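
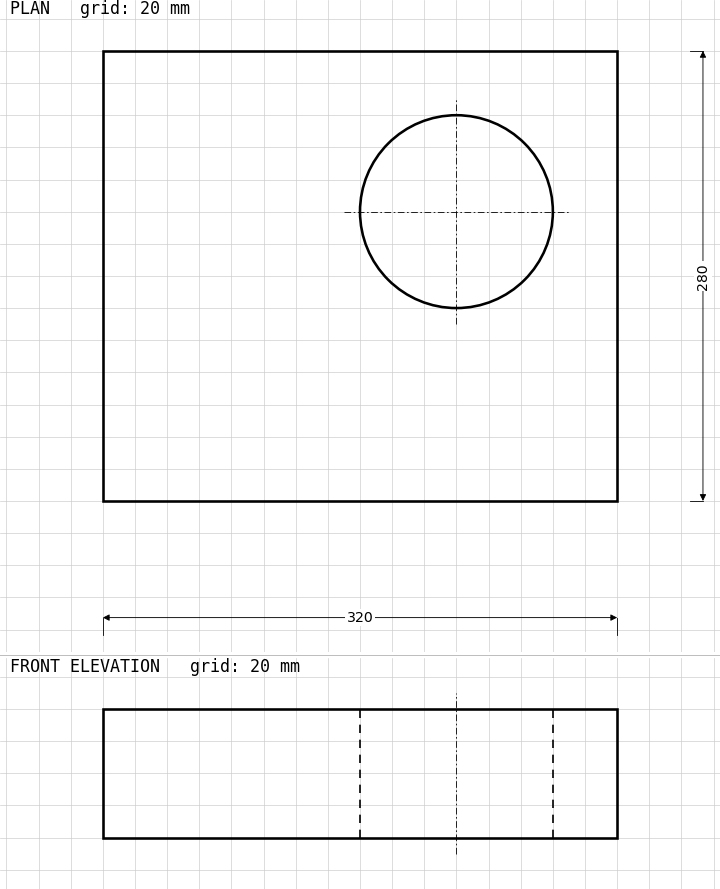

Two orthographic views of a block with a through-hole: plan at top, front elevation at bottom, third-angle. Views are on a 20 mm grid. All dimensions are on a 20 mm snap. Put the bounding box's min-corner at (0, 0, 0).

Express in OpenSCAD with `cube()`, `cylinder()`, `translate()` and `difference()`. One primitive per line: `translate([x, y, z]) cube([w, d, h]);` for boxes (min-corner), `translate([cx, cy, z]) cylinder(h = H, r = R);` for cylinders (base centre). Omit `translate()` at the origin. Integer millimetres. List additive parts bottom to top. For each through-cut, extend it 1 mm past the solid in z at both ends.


difference() {
  cube([320, 280, 80]);
  translate([220, 180, -1]) cylinder(h = 82, r = 60);
}


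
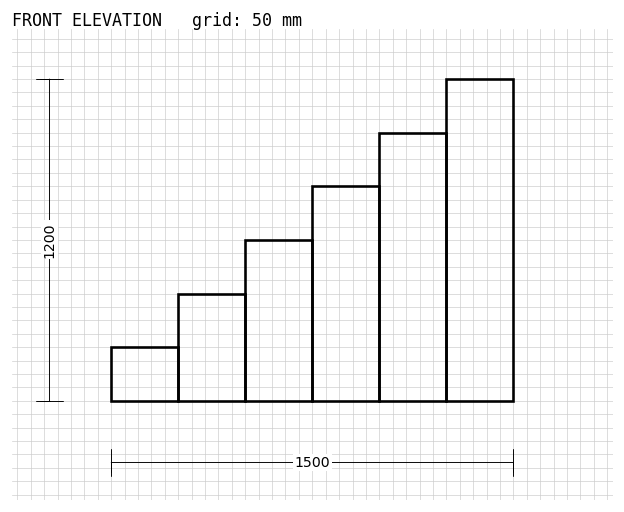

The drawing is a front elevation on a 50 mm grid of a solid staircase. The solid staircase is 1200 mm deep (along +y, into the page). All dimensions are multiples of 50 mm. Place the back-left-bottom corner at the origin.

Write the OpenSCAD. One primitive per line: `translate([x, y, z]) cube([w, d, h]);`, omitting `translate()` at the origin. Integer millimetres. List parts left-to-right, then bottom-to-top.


cube([250, 1200, 200]);
translate([250, 0, 0]) cube([250, 1200, 400]);
translate([500, 0, 0]) cube([250, 1200, 600]);
translate([750, 0, 0]) cube([250, 1200, 800]);
translate([1000, 0, 0]) cube([250, 1200, 1000]);
translate([1250, 0, 0]) cube([250, 1200, 1200]);


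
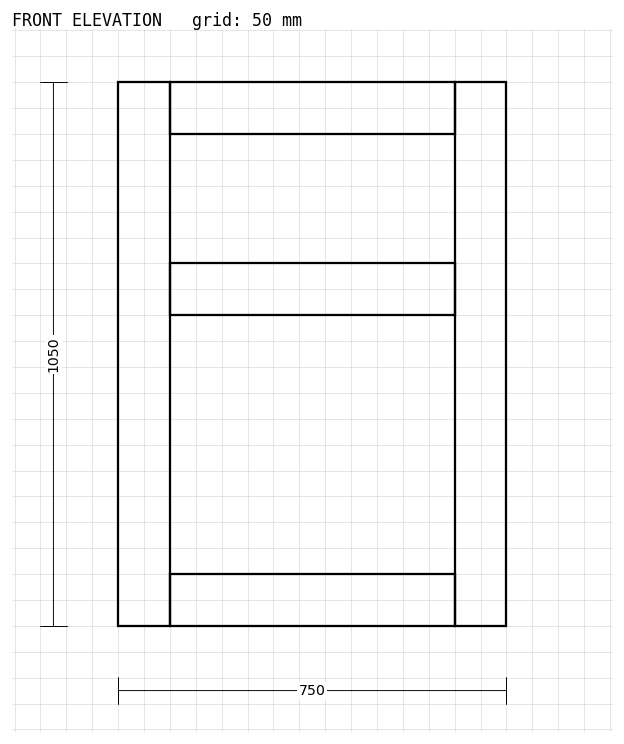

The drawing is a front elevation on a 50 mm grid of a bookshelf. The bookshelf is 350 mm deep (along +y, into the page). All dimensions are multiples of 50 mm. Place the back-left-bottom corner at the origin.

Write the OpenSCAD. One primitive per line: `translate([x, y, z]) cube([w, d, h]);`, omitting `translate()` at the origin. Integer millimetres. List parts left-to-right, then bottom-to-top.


cube([100, 350, 1050]);
translate([100, 0, 0]) cube([550, 350, 100]);
translate([100, 0, 600]) cube([550, 350, 100]);
translate([100, 0, 950]) cube([550, 350, 100]);
translate([650, 0, 0]) cube([100, 350, 1050]);


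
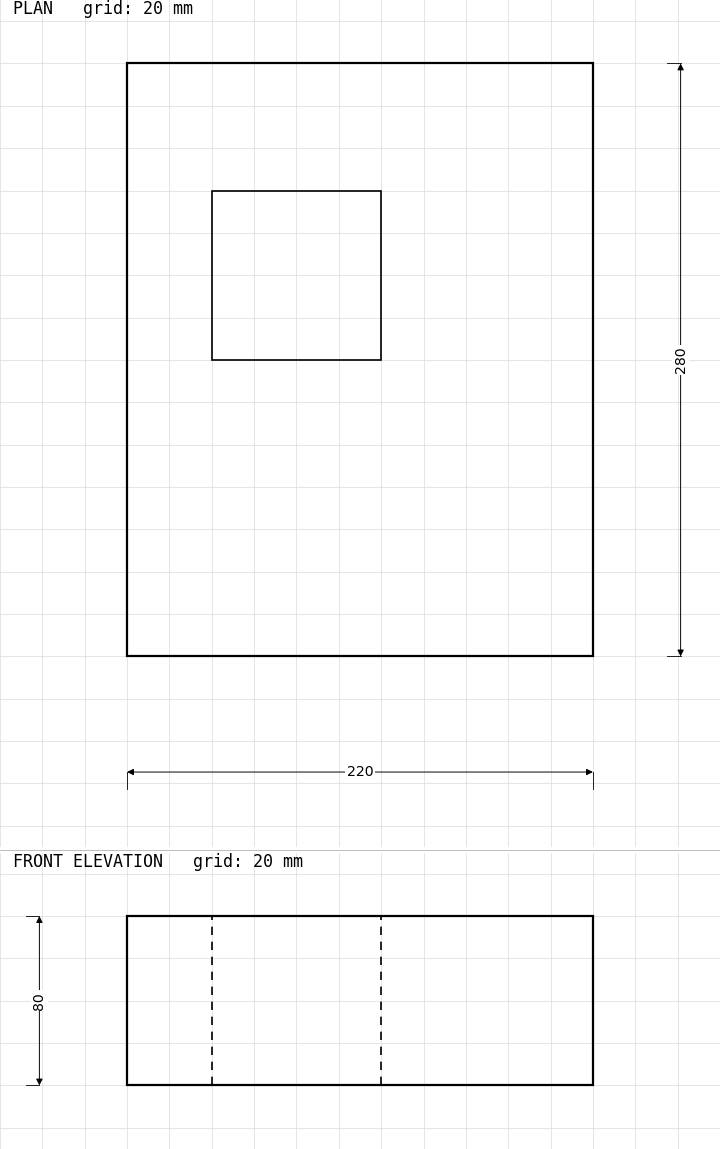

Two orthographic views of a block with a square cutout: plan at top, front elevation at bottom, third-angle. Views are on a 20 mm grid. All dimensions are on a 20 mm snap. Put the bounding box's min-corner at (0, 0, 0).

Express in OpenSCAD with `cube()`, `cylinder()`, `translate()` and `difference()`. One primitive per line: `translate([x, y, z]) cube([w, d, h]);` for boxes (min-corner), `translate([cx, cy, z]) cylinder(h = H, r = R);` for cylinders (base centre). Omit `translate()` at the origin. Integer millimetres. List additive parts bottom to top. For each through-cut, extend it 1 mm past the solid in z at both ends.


difference() {
  cube([220, 280, 80]);
  translate([40, 140, -1]) cube([80, 80, 82]);
}


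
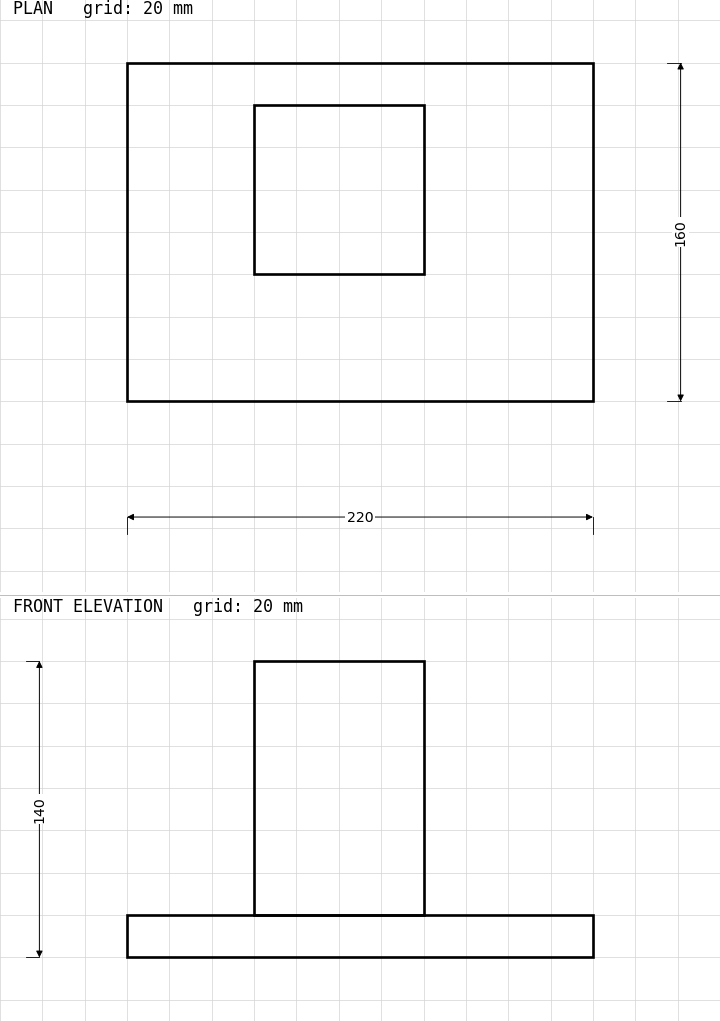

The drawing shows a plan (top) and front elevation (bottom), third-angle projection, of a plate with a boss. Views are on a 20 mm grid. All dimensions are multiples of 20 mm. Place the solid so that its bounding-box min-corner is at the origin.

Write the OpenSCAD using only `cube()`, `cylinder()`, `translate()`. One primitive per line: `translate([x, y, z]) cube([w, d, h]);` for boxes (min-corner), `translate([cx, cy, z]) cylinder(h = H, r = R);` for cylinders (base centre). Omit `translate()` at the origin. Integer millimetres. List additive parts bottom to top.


cube([220, 160, 20]);
translate([60, 60, 20]) cube([80, 80, 120]);


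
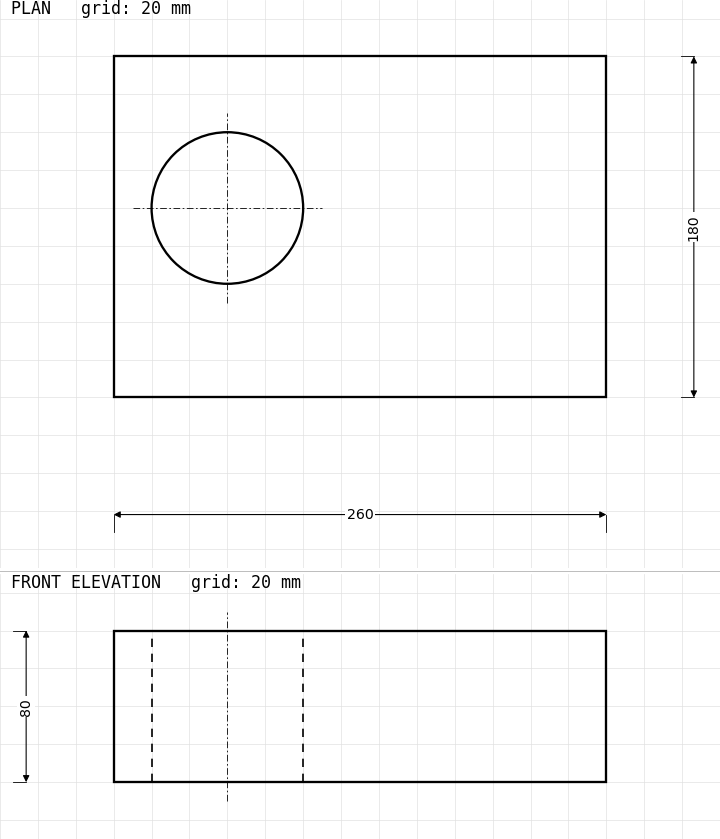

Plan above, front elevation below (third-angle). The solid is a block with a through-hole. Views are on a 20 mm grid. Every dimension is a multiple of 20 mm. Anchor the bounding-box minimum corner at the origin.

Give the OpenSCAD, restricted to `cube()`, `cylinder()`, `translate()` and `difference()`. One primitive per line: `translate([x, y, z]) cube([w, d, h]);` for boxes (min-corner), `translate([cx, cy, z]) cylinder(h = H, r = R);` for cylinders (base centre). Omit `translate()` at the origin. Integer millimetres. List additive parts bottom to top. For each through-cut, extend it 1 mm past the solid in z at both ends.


difference() {
  cube([260, 180, 80]);
  translate([60, 100, -1]) cylinder(h = 82, r = 40);
}


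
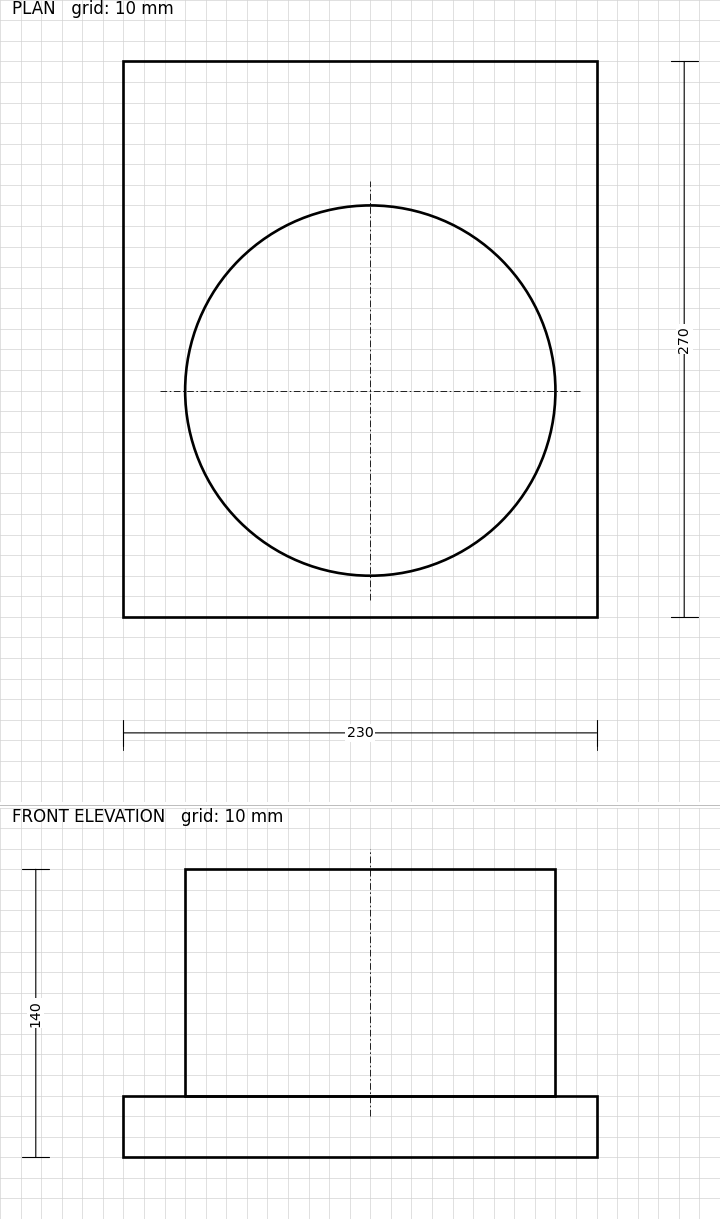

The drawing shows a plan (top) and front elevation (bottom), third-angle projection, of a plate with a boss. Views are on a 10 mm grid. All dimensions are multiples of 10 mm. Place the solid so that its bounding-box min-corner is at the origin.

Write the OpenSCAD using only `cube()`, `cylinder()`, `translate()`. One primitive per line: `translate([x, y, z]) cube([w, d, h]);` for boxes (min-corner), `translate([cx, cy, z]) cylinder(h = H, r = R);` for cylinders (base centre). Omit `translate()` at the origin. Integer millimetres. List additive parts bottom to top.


cube([230, 270, 30]);
translate([120, 110, 30]) cylinder(h = 110, r = 90);


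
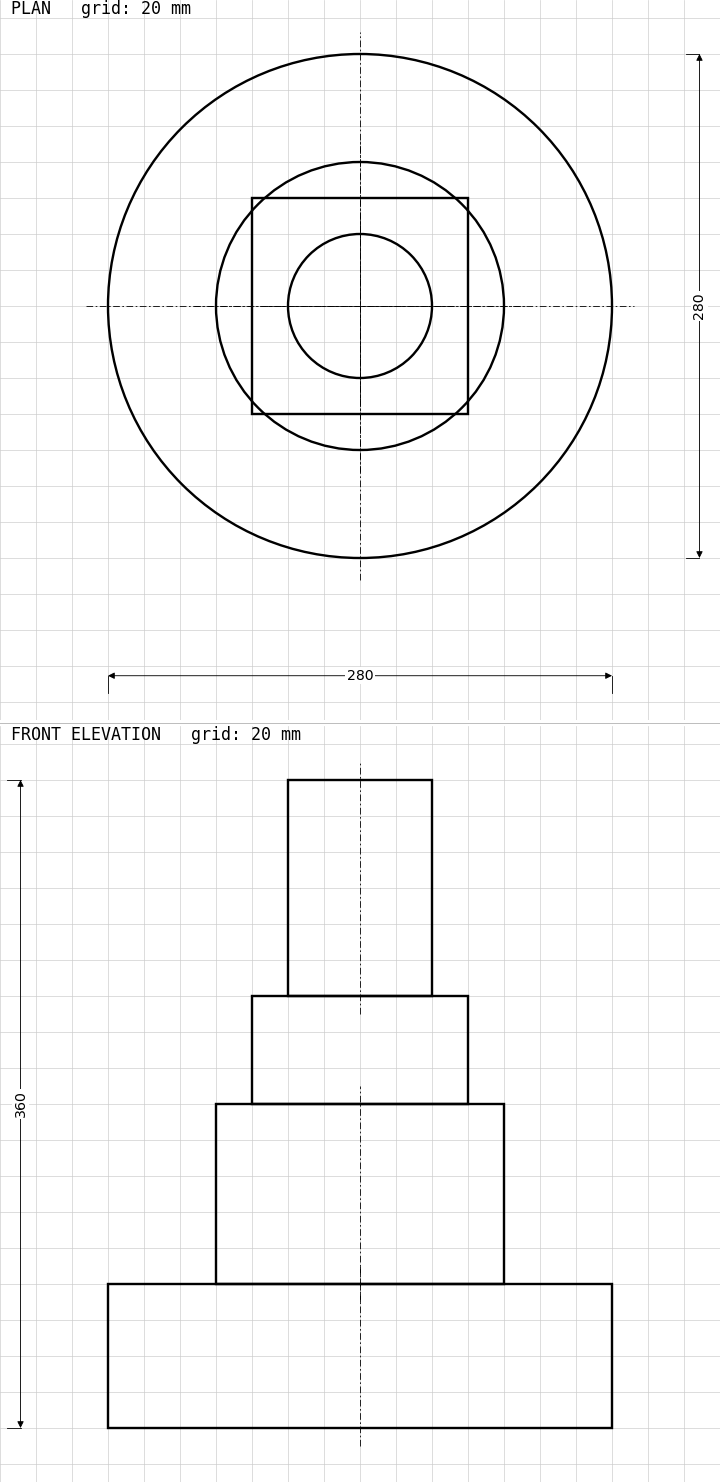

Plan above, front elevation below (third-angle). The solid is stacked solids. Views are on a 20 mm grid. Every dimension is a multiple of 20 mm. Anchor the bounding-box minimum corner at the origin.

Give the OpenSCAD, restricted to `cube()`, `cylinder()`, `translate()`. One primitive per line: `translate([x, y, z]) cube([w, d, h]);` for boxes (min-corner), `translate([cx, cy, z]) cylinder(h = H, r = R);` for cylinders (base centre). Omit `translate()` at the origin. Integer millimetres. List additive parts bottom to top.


translate([140, 140, 0]) cylinder(h = 80, r = 140);
translate([140, 140, 80]) cylinder(h = 100, r = 80);
translate([80, 80, 180]) cube([120, 120, 60]);
translate([140, 140, 240]) cylinder(h = 120, r = 40);


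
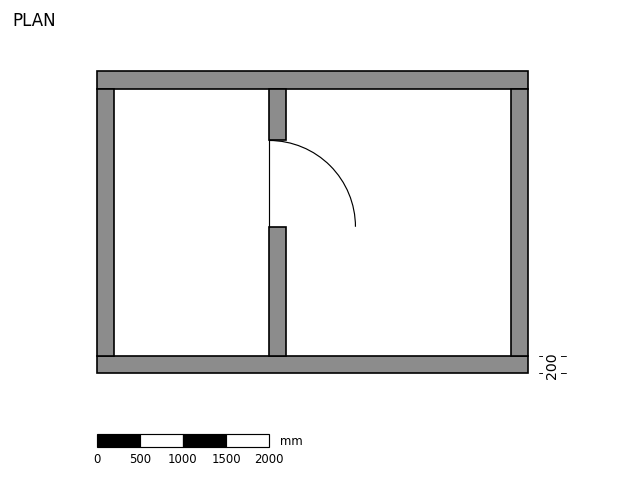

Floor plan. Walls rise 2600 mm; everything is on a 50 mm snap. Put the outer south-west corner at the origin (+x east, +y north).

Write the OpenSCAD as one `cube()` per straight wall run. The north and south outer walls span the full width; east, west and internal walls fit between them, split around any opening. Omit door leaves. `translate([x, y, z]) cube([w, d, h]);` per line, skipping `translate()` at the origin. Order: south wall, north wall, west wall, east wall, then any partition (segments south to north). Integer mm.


cube([5000, 200, 2600]);
translate([0, 3300, 0]) cube([5000, 200, 2600]);
translate([0, 200, 0]) cube([200, 3100, 2600]);
translate([4800, 200, 0]) cube([200, 3100, 2600]);
translate([2000, 200, 0]) cube([200, 1500, 2600]);
translate([2000, 2700, 0]) cube([200, 600, 2600]);


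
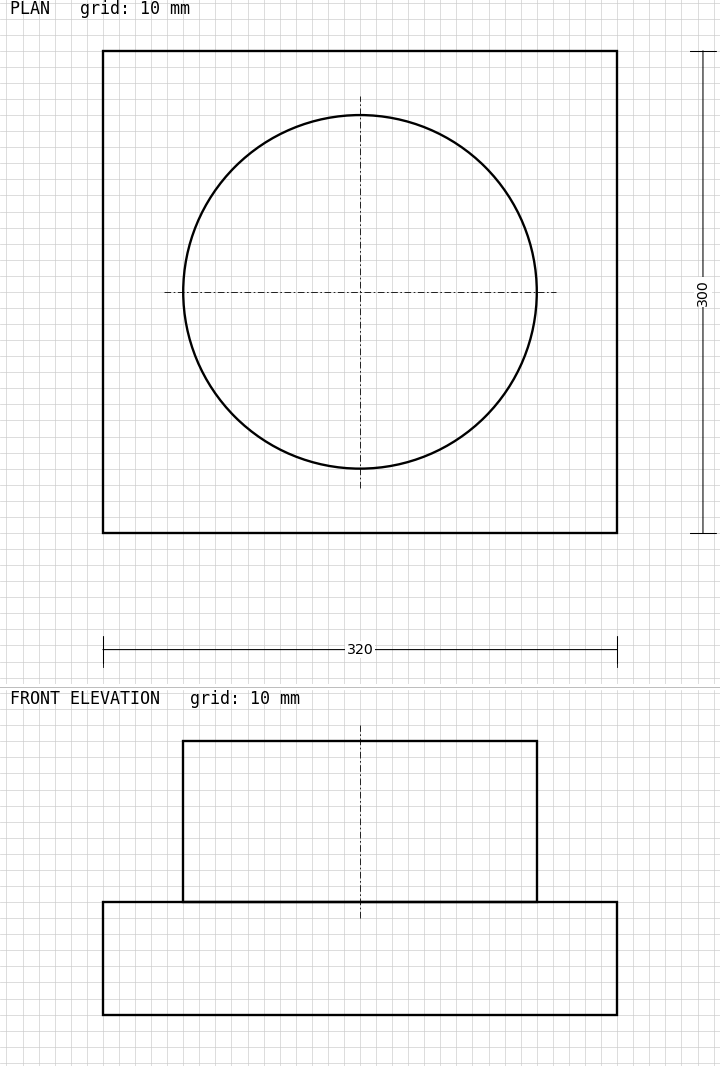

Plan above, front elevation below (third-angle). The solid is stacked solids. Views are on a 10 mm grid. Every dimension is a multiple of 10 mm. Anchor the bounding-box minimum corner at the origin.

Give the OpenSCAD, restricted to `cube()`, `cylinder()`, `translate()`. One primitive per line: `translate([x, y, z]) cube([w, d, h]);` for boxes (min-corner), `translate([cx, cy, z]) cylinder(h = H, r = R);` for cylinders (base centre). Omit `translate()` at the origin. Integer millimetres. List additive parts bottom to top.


cube([320, 300, 70]);
translate([160, 150, 70]) cylinder(h = 100, r = 110);


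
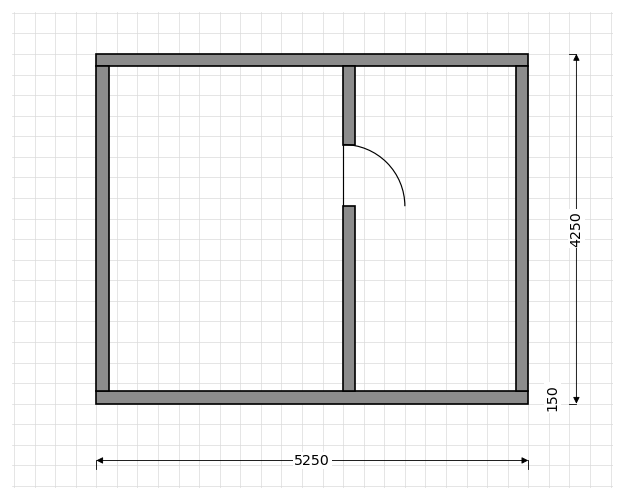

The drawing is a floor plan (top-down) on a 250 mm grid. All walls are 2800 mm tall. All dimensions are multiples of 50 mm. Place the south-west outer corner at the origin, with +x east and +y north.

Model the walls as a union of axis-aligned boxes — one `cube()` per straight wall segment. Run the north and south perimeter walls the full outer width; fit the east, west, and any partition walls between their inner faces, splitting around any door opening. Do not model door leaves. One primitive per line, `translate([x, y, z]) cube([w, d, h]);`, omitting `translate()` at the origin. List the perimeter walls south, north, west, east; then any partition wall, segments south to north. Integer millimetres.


cube([5250, 150, 2800]);
translate([0, 4100, 0]) cube([5250, 150, 2800]);
translate([0, 150, 0]) cube([150, 3950, 2800]);
translate([5100, 150, 0]) cube([150, 3950, 2800]);
translate([3000, 150, 0]) cube([150, 2250, 2800]);
translate([3000, 3150, 0]) cube([150, 950, 2800]);


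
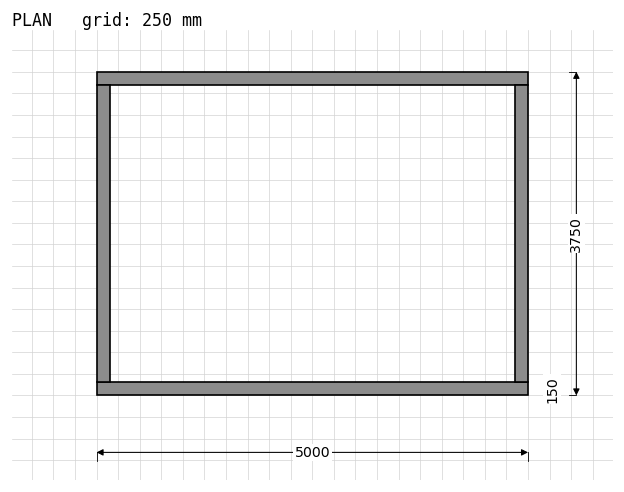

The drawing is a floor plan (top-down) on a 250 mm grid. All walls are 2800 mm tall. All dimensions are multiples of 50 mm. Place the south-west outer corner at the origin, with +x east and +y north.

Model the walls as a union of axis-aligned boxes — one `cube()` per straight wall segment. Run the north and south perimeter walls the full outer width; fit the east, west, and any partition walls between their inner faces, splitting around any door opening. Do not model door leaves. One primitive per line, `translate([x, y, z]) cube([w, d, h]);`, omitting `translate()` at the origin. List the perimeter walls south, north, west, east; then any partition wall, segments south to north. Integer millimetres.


cube([5000, 150, 2800]);
translate([0, 3600, 0]) cube([5000, 150, 2800]);
translate([0, 150, 0]) cube([150, 3450, 2800]);
translate([4850, 150, 0]) cube([150, 3450, 2800]);


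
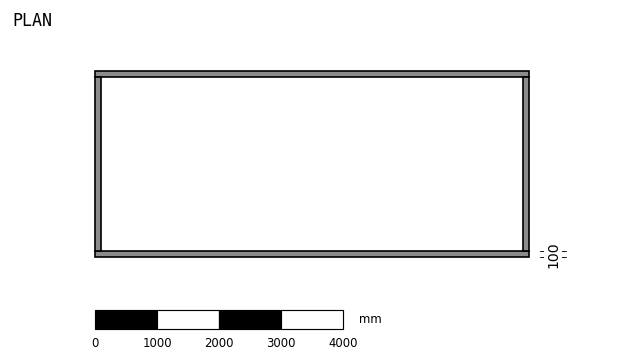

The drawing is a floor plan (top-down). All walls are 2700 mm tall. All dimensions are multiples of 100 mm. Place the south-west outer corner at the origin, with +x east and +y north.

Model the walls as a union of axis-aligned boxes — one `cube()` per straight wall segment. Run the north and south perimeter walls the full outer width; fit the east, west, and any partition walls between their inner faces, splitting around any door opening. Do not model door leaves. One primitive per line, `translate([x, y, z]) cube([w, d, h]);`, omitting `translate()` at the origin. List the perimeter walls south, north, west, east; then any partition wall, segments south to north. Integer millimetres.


cube([7000, 100, 2700]);
translate([0, 2900, 0]) cube([7000, 100, 2700]);
translate([0, 100, 0]) cube([100, 2800, 2700]);
translate([6900, 100, 0]) cube([100, 2800, 2700]);


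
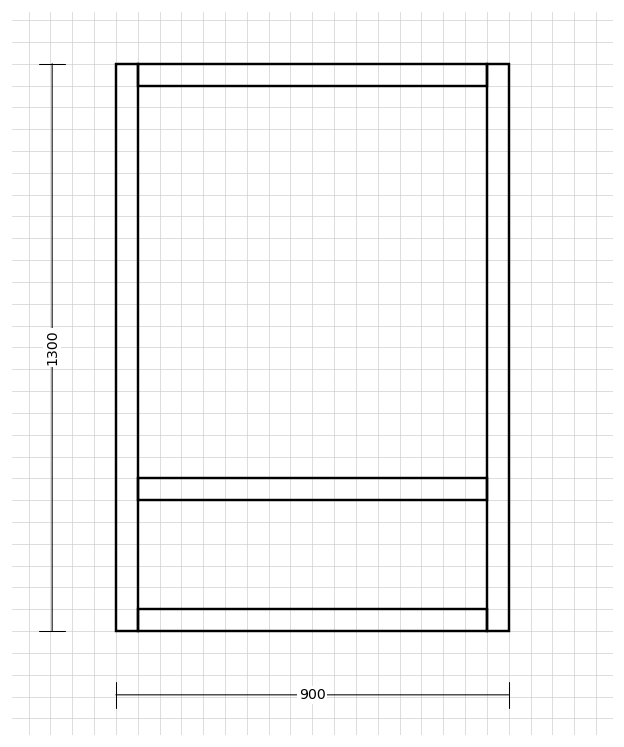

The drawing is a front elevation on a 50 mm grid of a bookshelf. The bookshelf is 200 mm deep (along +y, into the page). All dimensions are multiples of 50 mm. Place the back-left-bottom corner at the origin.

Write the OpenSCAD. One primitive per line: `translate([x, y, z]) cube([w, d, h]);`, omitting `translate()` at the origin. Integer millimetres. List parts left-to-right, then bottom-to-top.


cube([50, 200, 1300]);
translate([50, 0, 0]) cube([800, 200, 50]);
translate([50, 0, 300]) cube([800, 200, 50]);
translate([50, 0, 1250]) cube([800, 200, 50]);
translate([850, 0, 0]) cube([50, 200, 1300]);


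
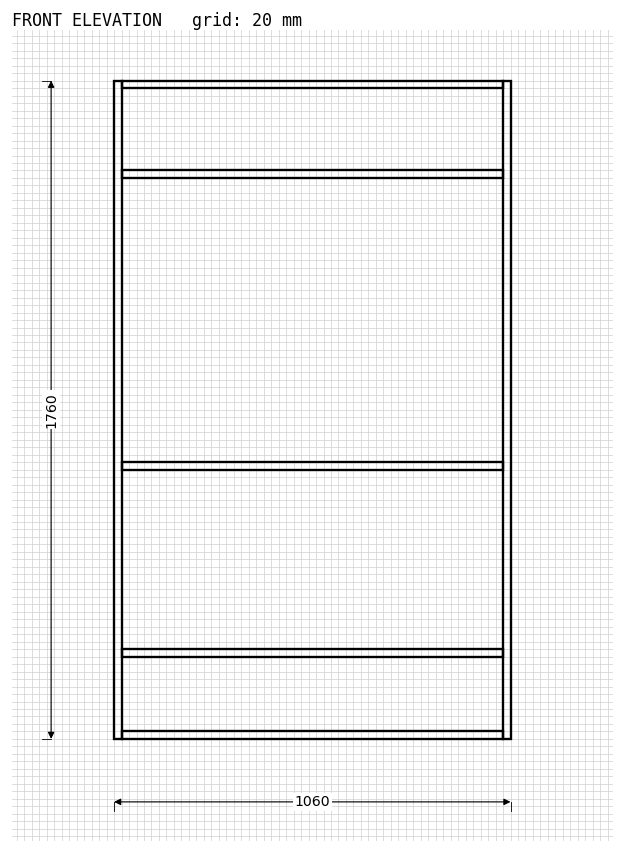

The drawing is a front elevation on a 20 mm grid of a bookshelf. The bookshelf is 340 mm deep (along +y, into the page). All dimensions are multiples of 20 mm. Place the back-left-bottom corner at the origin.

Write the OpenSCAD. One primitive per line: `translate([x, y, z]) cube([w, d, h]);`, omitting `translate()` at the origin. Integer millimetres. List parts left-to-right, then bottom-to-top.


cube([20, 340, 1760]);
translate([20, 0, 0]) cube([1020, 340, 20]);
translate([20, 0, 220]) cube([1020, 340, 20]);
translate([20, 0, 720]) cube([1020, 340, 20]);
translate([20, 0, 1500]) cube([1020, 340, 20]);
translate([20, 0, 1740]) cube([1020, 340, 20]);
translate([1040, 0, 0]) cube([20, 340, 1760]);


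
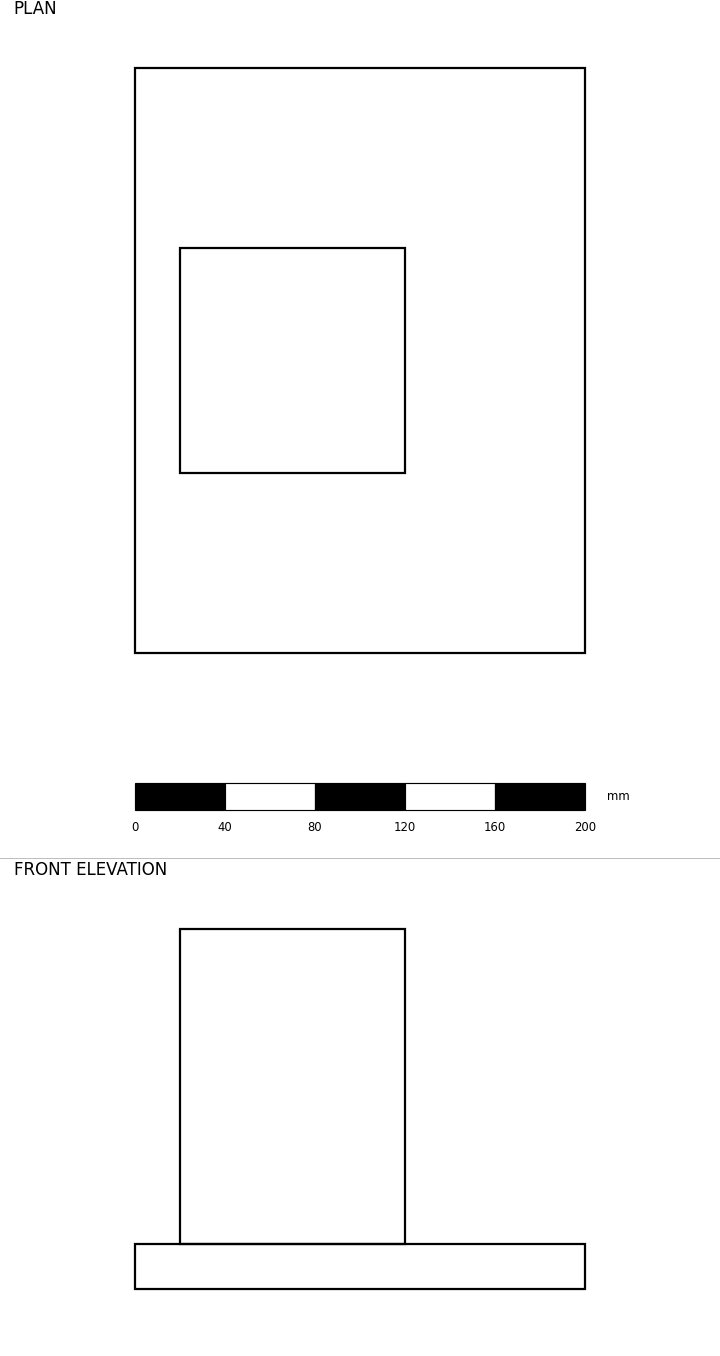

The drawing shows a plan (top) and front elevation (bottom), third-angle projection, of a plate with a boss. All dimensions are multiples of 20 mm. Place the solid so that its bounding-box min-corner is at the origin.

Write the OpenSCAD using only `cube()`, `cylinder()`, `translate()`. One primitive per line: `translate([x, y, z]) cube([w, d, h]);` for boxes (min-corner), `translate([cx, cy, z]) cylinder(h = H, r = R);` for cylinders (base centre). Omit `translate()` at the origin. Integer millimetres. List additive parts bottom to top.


cube([200, 260, 20]);
translate([20, 80, 20]) cube([100, 100, 140]);


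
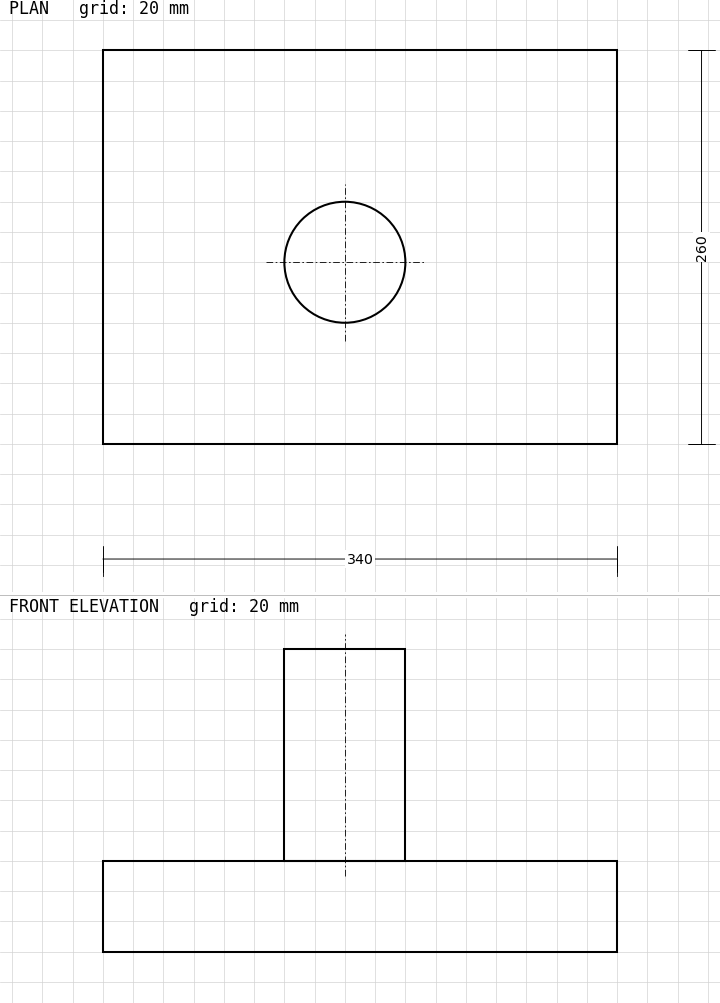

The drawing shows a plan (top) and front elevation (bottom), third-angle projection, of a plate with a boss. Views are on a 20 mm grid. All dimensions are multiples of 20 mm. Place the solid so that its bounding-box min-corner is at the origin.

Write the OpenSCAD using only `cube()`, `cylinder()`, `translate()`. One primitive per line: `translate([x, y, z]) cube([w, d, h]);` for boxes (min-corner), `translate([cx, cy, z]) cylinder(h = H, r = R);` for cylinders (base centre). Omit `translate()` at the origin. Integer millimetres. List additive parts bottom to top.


cube([340, 260, 60]);
translate([160, 120, 60]) cylinder(h = 140, r = 40);


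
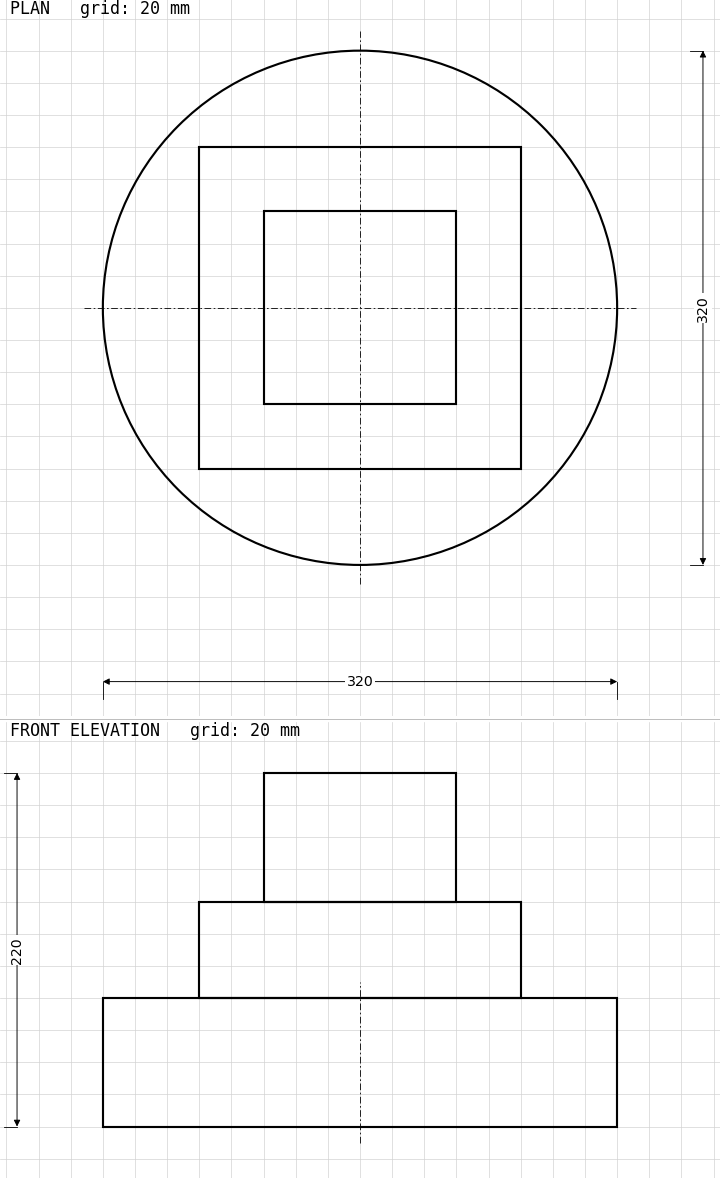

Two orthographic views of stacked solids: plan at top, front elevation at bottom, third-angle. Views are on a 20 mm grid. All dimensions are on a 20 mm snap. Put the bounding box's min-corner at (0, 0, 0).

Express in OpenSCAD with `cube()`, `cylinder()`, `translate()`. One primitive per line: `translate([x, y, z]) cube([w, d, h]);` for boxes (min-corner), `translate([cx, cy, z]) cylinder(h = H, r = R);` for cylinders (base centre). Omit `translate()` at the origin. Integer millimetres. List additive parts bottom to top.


translate([160, 160, 0]) cylinder(h = 80, r = 160);
translate([60, 60, 80]) cube([200, 200, 60]);
translate([100, 100, 140]) cube([120, 120, 80]);


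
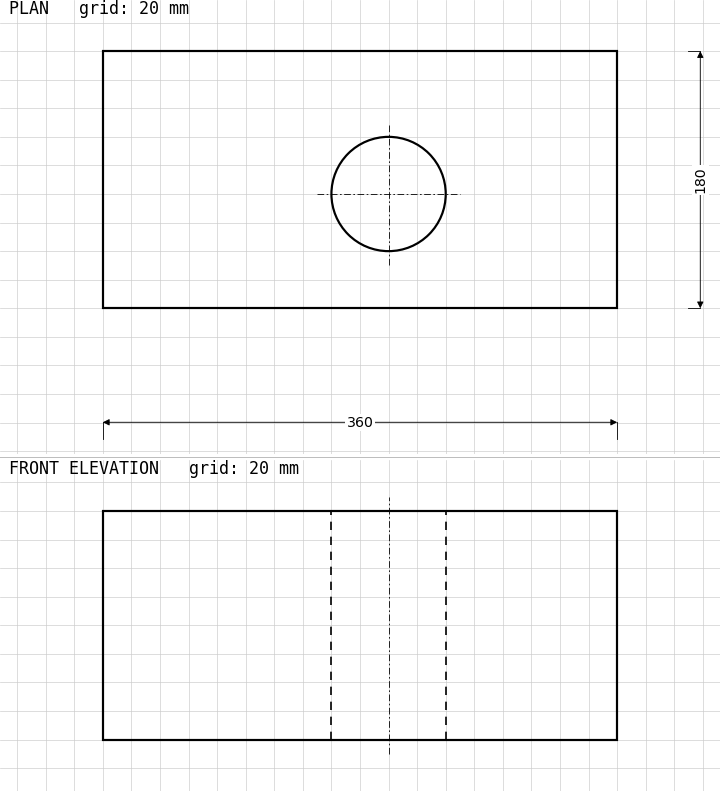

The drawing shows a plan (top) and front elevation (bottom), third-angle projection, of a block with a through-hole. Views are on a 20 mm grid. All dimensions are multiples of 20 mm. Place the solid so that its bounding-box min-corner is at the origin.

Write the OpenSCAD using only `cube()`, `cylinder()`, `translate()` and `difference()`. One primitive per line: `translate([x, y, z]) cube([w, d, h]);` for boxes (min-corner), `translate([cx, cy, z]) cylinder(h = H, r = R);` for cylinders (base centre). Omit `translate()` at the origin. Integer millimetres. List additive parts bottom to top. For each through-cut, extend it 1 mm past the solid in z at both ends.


difference() {
  cube([360, 180, 160]);
  translate([200, 80, -1]) cylinder(h = 162, r = 40);
}


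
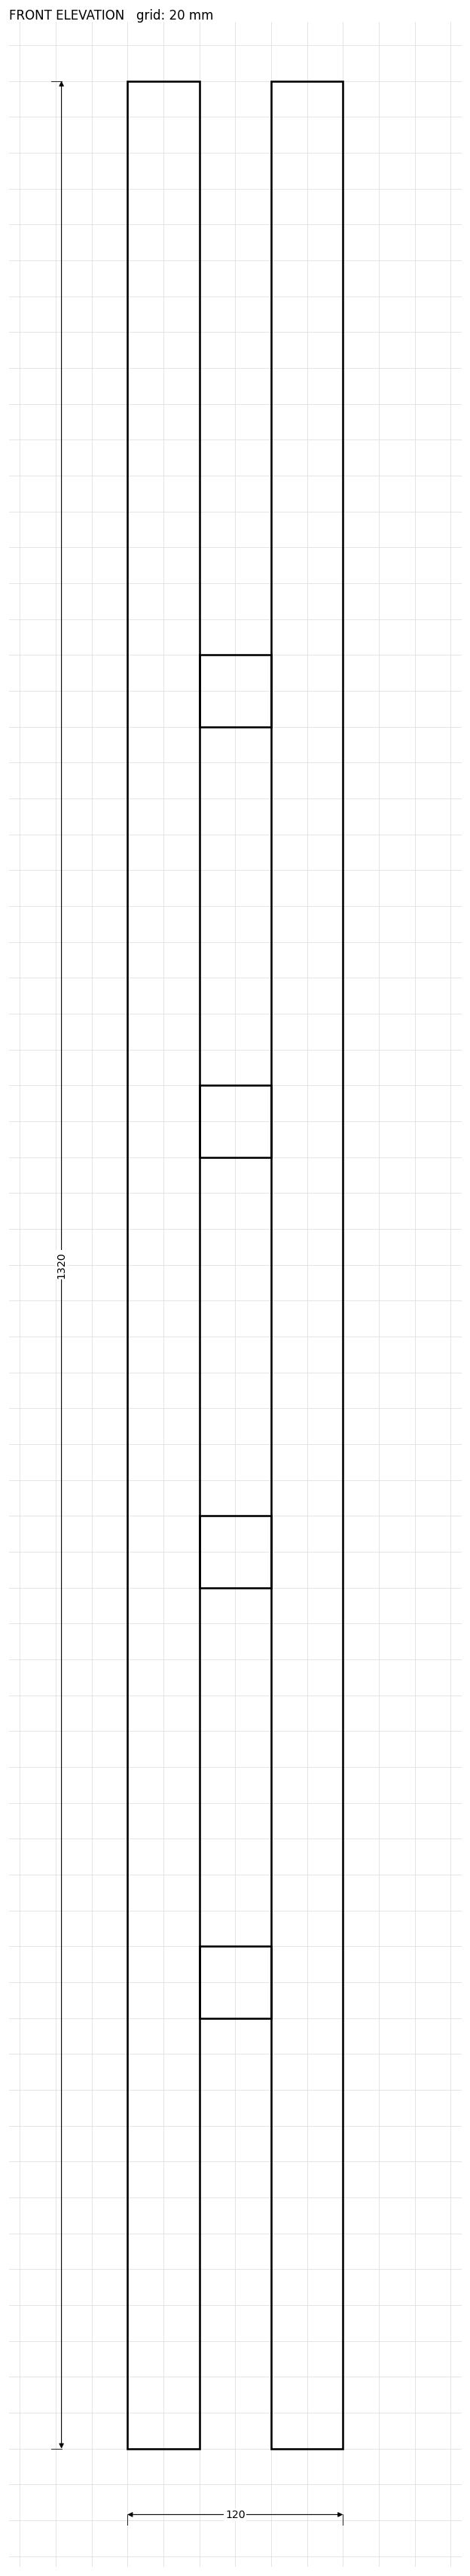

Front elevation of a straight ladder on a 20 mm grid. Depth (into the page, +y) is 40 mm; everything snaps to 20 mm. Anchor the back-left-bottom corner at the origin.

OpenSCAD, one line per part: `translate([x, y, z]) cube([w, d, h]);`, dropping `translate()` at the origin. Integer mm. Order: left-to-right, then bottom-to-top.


cube([40, 40, 1320]);
translate([40, 0, 240]) cube([40, 40, 40]);
translate([40, 0, 480]) cube([40, 40, 40]);
translate([40, 0, 720]) cube([40, 40, 40]);
translate([40, 0, 960]) cube([40, 40, 40]);
translate([80, 0, 0]) cube([40, 40, 1320]);


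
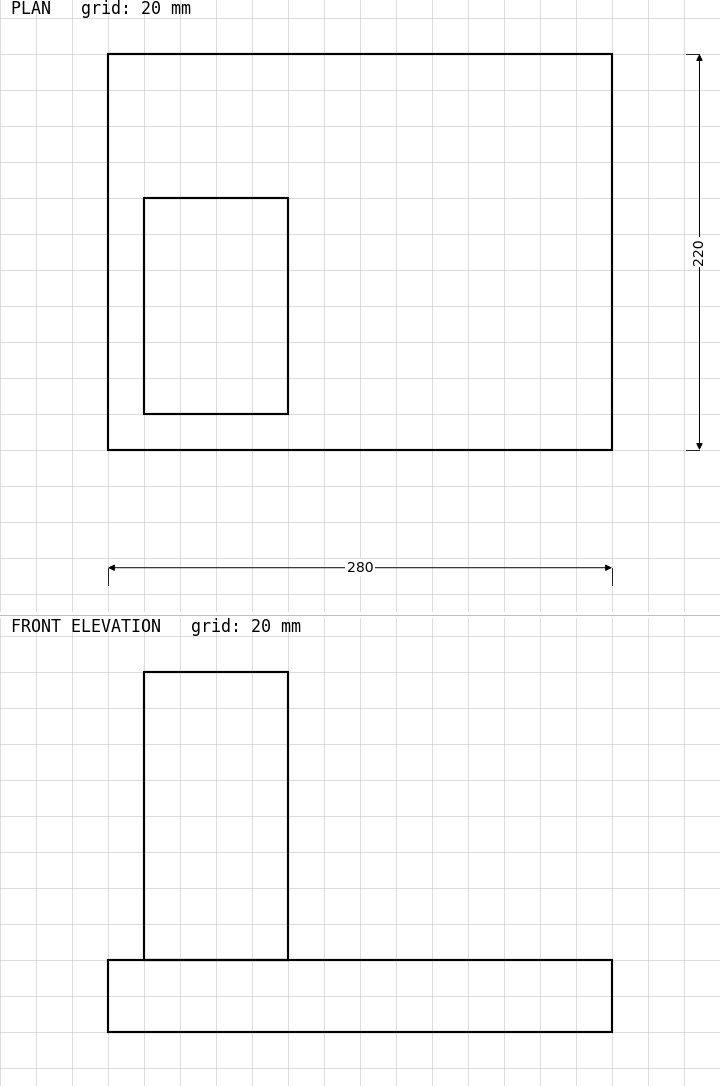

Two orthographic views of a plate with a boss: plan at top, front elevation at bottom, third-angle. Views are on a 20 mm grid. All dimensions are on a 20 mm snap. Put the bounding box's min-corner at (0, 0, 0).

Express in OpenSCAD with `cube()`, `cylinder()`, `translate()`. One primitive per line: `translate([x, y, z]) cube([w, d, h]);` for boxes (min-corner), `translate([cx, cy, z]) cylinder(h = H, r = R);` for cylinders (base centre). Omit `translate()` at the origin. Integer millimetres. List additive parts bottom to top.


cube([280, 220, 40]);
translate([20, 20, 40]) cube([80, 120, 160]);


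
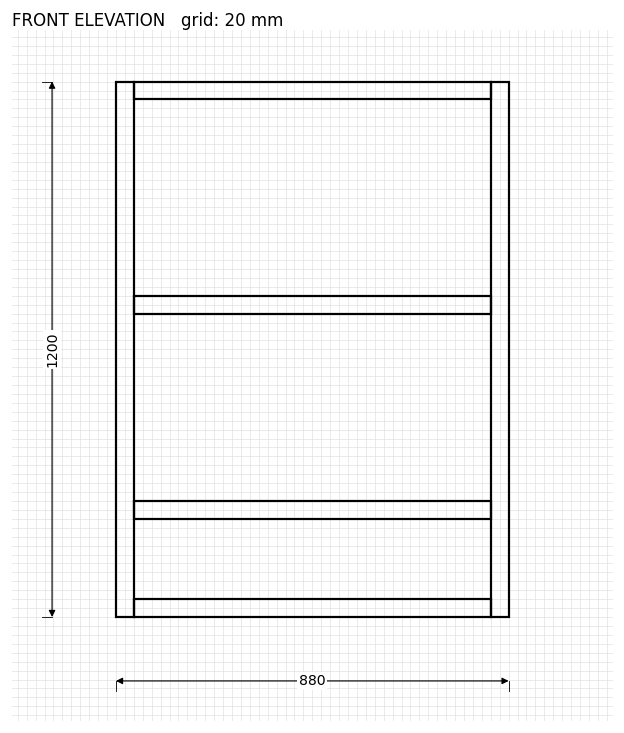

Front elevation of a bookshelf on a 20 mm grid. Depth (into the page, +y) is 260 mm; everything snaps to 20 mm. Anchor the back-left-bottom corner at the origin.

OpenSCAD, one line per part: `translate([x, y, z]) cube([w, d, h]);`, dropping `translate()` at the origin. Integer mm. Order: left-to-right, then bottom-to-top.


cube([40, 260, 1200]);
translate([40, 0, 0]) cube([800, 260, 40]);
translate([40, 0, 220]) cube([800, 260, 40]);
translate([40, 0, 680]) cube([800, 260, 40]);
translate([40, 0, 1160]) cube([800, 260, 40]);
translate([840, 0, 0]) cube([40, 260, 1200]);


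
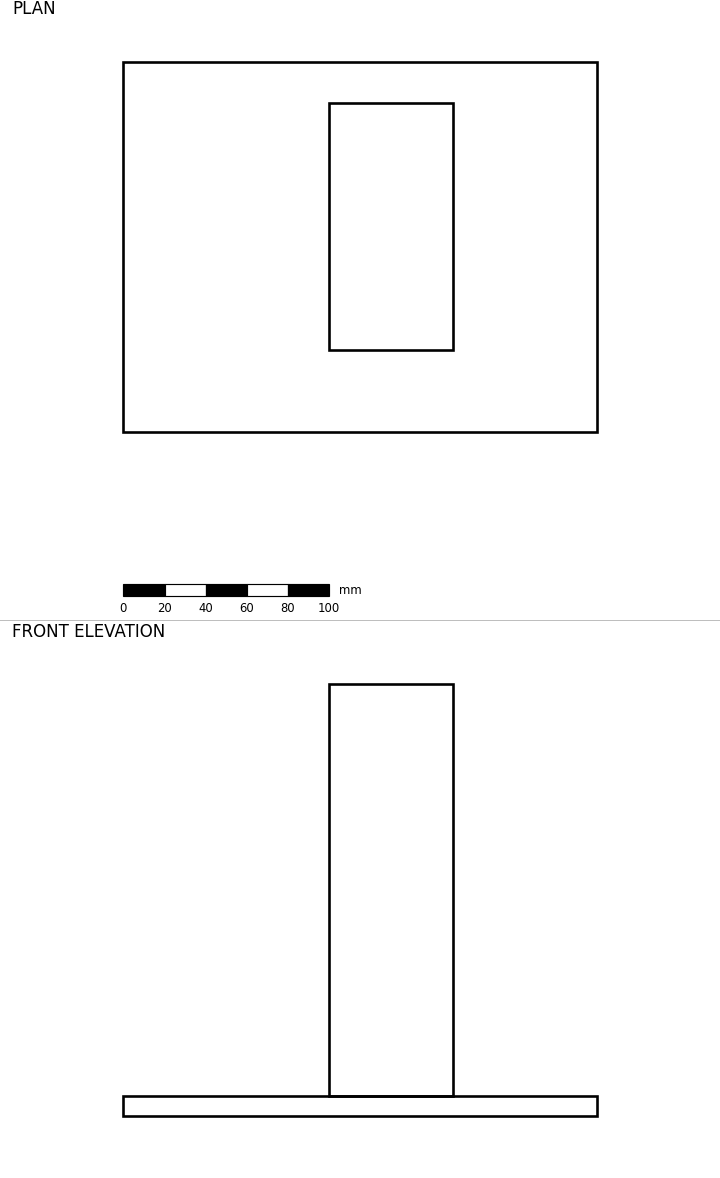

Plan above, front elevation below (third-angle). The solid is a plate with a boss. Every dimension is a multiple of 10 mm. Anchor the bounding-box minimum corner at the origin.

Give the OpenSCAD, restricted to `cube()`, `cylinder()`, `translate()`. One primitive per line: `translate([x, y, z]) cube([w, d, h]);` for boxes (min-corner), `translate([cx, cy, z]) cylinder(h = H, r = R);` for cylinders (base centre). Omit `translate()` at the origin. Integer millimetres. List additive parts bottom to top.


cube([230, 180, 10]);
translate([100, 40, 10]) cube([60, 120, 200]);


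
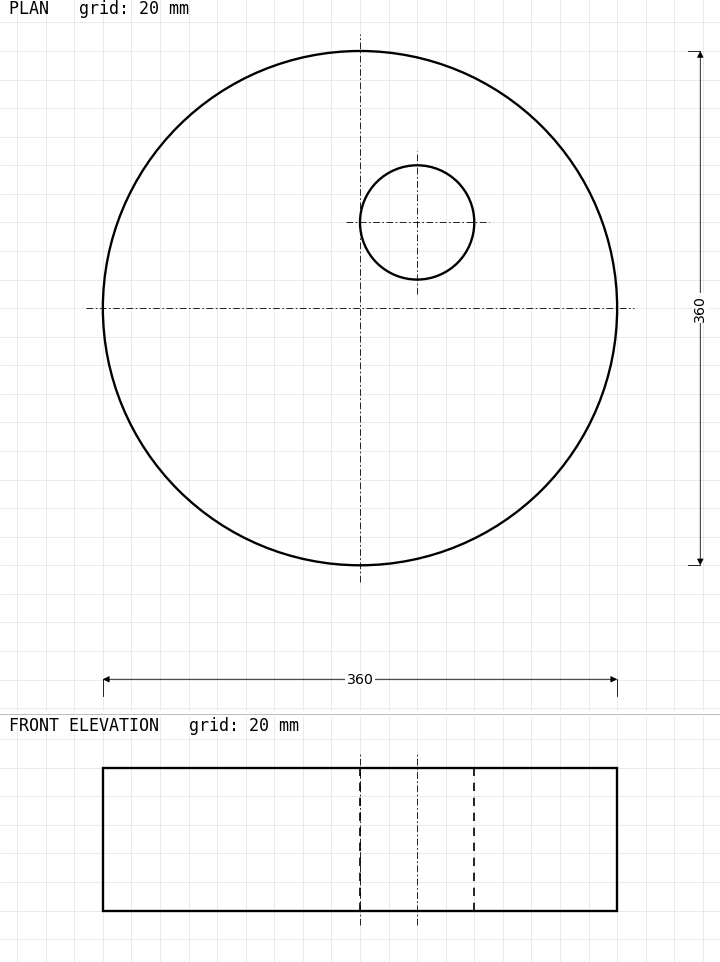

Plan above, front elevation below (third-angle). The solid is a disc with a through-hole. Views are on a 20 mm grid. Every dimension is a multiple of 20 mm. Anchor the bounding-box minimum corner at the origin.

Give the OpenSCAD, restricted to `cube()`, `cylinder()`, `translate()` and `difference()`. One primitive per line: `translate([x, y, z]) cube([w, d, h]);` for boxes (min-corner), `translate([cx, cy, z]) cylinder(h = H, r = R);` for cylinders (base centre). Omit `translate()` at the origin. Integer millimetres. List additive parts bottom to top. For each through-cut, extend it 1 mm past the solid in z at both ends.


difference() {
  translate([180, 180, 0]) cylinder(h = 100, r = 180);
  translate([220, 240, -1]) cylinder(h = 102, r = 40);
}


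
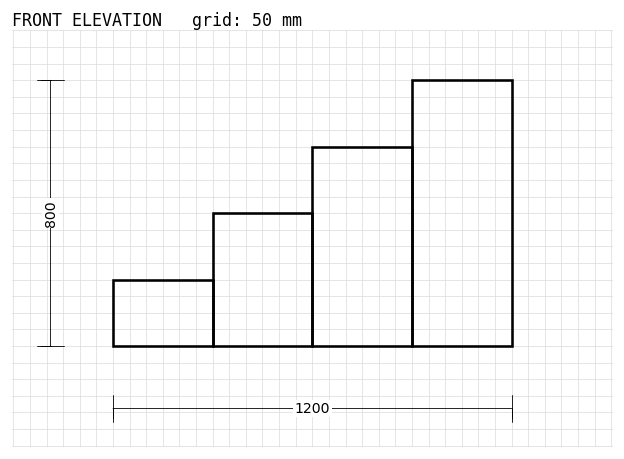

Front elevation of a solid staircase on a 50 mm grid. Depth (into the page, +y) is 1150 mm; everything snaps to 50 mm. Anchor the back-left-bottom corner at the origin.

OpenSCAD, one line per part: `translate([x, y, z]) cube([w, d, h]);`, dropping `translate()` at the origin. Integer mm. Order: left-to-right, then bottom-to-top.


cube([300, 1150, 200]);
translate([300, 0, 0]) cube([300, 1150, 400]);
translate([600, 0, 0]) cube([300, 1150, 600]);
translate([900, 0, 0]) cube([300, 1150, 800]);


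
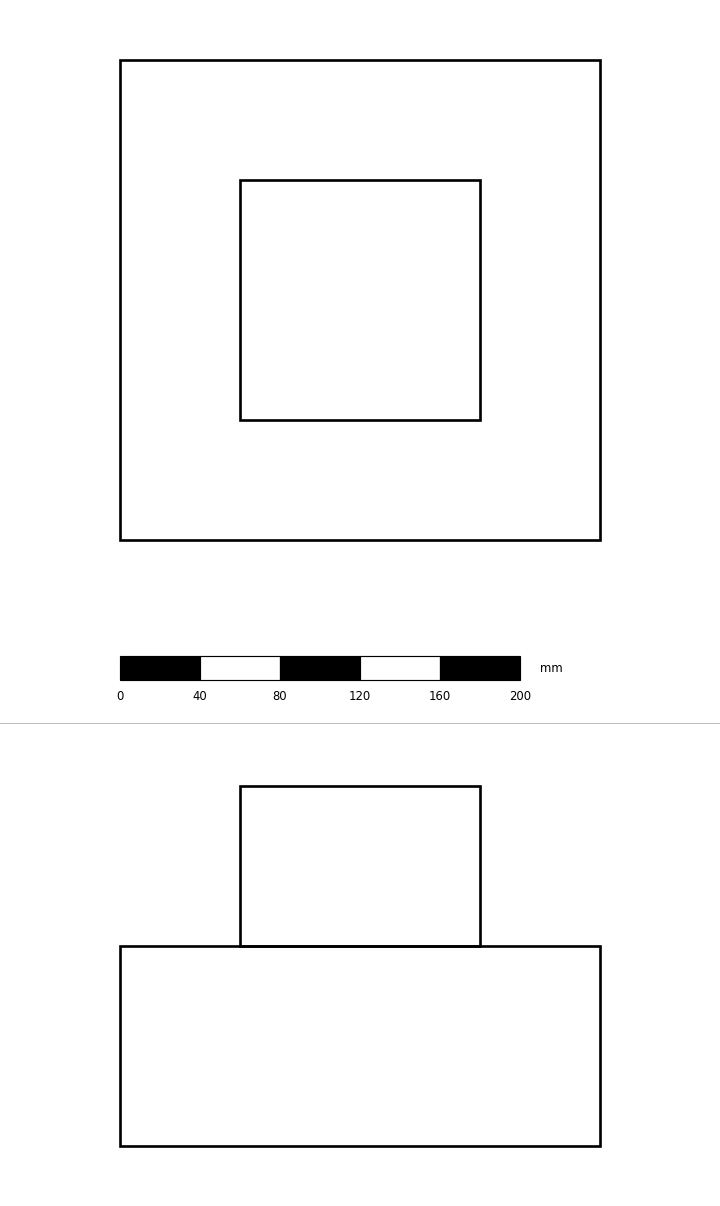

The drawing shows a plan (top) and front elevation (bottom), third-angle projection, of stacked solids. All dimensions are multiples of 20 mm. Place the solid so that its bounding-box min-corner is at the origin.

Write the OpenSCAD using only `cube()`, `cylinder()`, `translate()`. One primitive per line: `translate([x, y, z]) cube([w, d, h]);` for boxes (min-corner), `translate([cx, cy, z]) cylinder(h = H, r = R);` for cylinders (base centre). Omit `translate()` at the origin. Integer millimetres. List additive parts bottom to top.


cube([240, 240, 100]);
translate([60, 60, 100]) cube([120, 120, 80]);


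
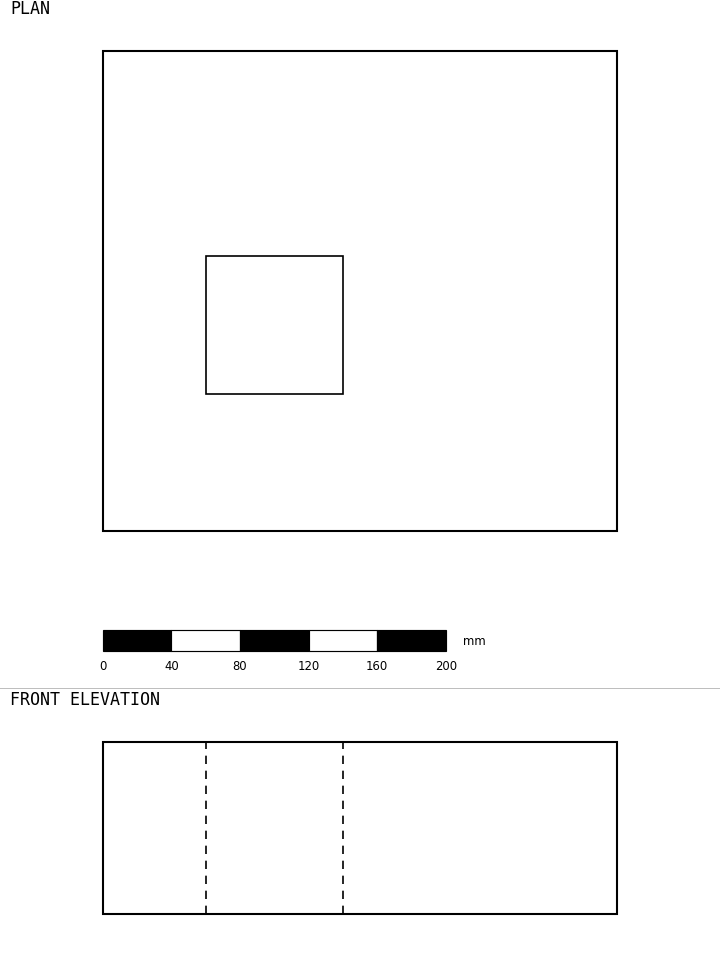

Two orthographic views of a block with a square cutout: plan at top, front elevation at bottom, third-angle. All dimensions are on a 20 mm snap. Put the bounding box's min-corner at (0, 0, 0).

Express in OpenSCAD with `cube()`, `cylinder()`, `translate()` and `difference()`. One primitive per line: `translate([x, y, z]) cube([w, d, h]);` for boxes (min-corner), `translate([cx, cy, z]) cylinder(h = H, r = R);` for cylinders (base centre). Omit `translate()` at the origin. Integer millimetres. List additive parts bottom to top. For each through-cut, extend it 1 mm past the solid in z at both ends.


difference() {
  cube([300, 280, 100]);
  translate([60, 80, -1]) cube([80, 80, 102]);
}


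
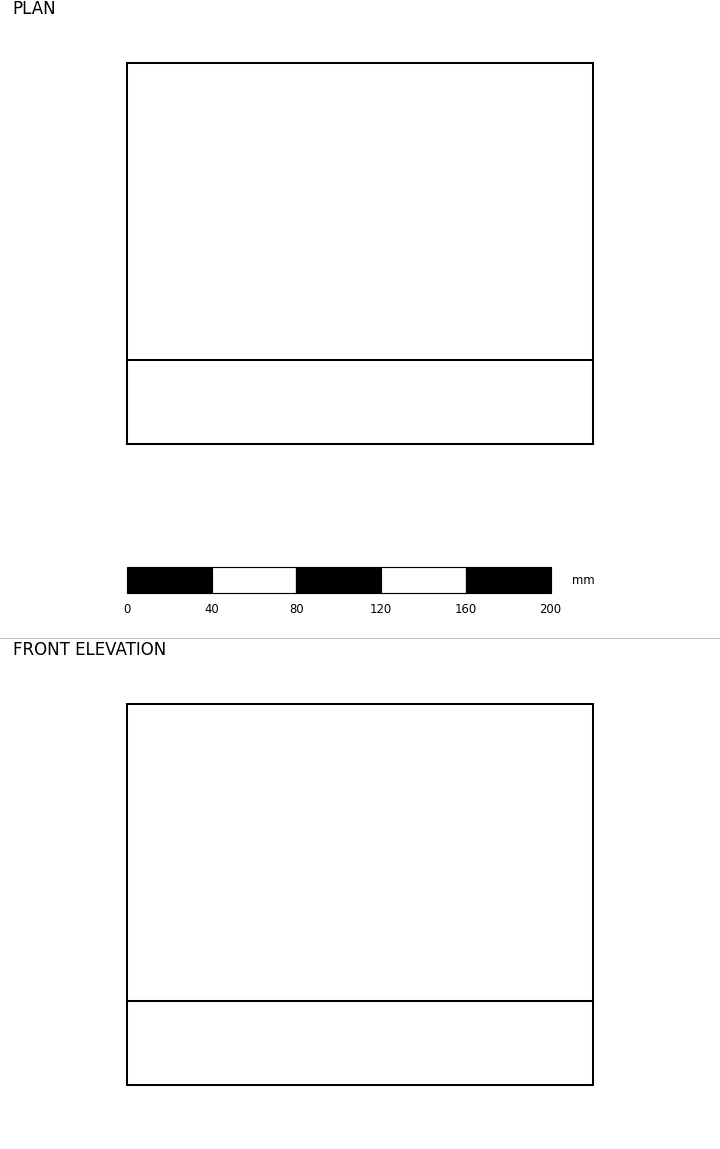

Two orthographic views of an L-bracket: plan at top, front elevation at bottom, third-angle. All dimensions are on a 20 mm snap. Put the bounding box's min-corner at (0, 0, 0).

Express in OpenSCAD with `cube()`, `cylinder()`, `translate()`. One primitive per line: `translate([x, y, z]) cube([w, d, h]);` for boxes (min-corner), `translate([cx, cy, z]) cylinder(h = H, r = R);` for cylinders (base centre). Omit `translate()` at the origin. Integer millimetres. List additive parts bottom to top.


cube([220, 180, 40]);
translate([0, 0, 40]) cube([220, 40, 140]);


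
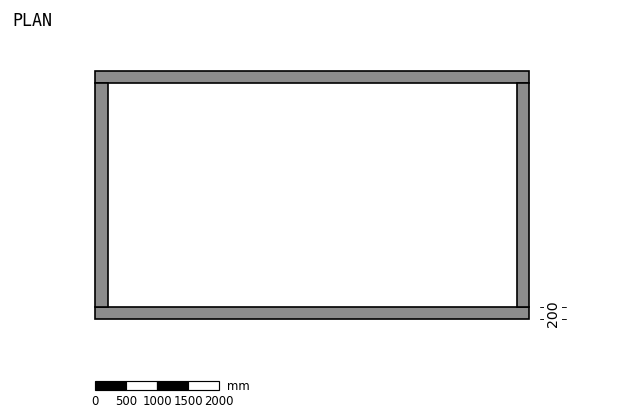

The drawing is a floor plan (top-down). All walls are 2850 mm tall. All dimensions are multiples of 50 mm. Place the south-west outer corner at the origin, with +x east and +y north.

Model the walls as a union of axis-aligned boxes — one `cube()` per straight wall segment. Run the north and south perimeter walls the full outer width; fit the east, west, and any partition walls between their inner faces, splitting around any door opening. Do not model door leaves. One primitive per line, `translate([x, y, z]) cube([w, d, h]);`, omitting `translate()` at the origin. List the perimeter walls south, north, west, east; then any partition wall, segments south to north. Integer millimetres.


cube([7000, 200, 2850]);
translate([0, 3800, 0]) cube([7000, 200, 2850]);
translate([0, 200, 0]) cube([200, 3600, 2850]);
translate([6800, 200, 0]) cube([200, 3600, 2850]);


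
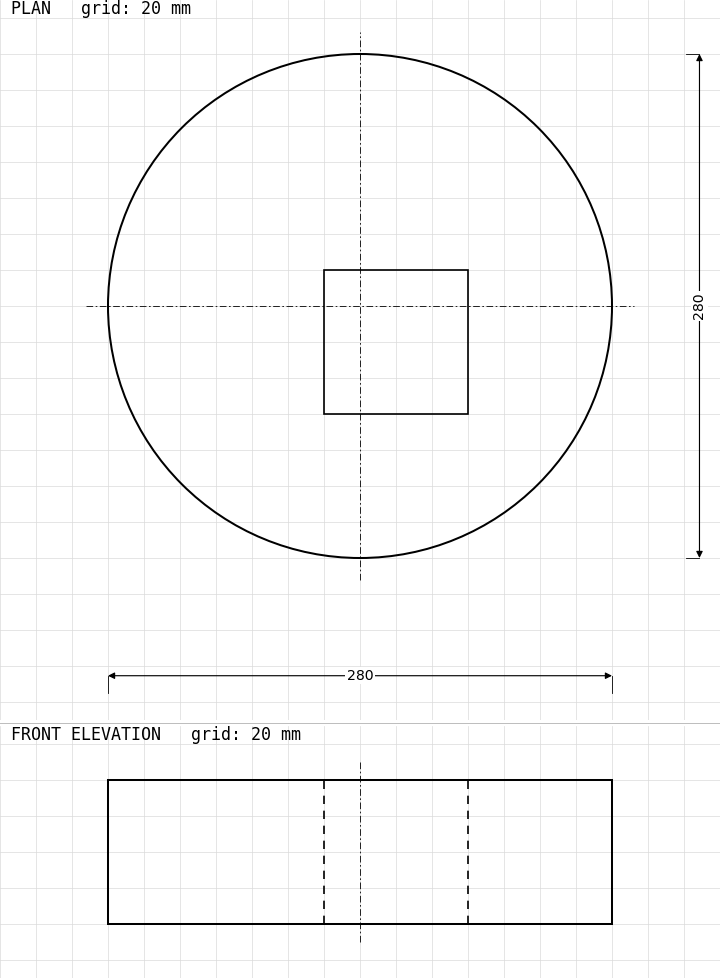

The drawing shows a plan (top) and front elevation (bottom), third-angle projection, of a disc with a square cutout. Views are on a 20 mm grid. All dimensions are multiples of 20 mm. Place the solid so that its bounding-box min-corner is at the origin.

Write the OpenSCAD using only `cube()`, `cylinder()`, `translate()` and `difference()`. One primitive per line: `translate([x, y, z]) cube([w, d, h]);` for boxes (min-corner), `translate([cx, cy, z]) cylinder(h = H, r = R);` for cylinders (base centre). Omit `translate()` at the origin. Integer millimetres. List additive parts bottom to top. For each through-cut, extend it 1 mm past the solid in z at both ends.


difference() {
  translate([140, 140, 0]) cylinder(h = 80, r = 140);
  translate([120, 80, -1]) cube([80, 80, 82]);
}


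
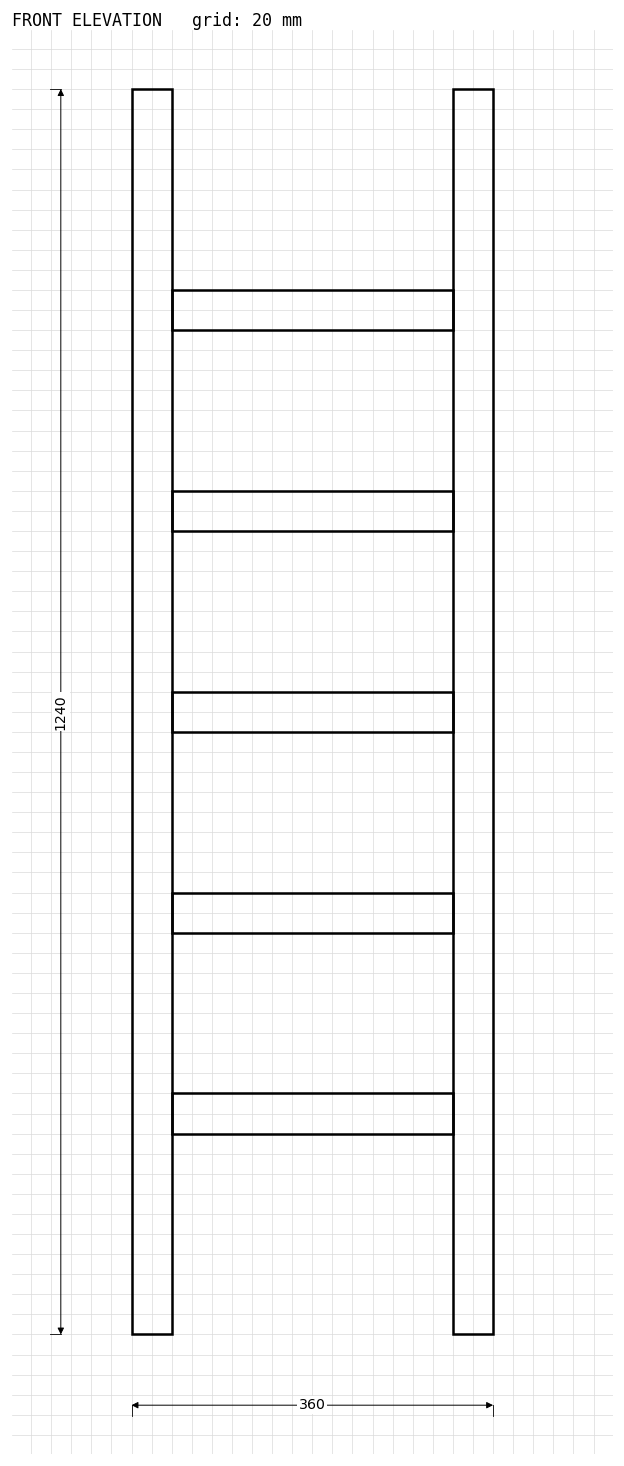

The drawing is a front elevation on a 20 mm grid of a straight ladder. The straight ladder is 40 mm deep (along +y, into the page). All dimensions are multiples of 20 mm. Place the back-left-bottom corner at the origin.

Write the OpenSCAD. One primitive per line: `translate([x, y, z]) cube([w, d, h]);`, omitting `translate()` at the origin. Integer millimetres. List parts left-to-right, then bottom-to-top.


cube([40, 40, 1240]);
translate([40, 0, 200]) cube([280, 40, 40]);
translate([40, 0, 400]) cube([280, 40, 40]);
translate([40, 0, 600]) cube([280, 40, 40]);
translate([40, 0, 800]) cube([280, 40, 40]);
translate([40, 0, 1000]) cube([280, 40, 40]);
translate([320, 0, 0]) cube([40, 40, 1240]);


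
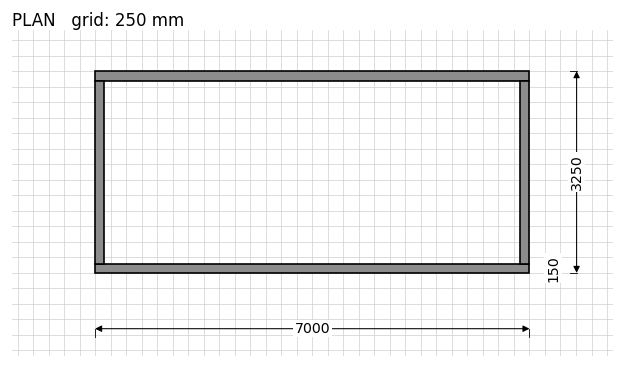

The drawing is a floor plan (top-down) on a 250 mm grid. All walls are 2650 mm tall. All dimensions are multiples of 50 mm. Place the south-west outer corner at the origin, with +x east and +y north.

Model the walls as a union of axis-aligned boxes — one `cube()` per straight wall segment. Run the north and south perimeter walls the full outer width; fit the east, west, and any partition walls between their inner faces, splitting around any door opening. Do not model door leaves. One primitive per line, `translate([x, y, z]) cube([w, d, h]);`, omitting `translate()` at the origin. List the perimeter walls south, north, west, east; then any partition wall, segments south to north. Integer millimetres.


cube([7000, 150, 2650]);
translate([0, 3100, 0]) cube([7000, 150, 2650]);
translate([0, 150, 0]) cube([150, 2950, 2650]);
translate([6850, 150, 0]) cube([150, 2950, 2650]);


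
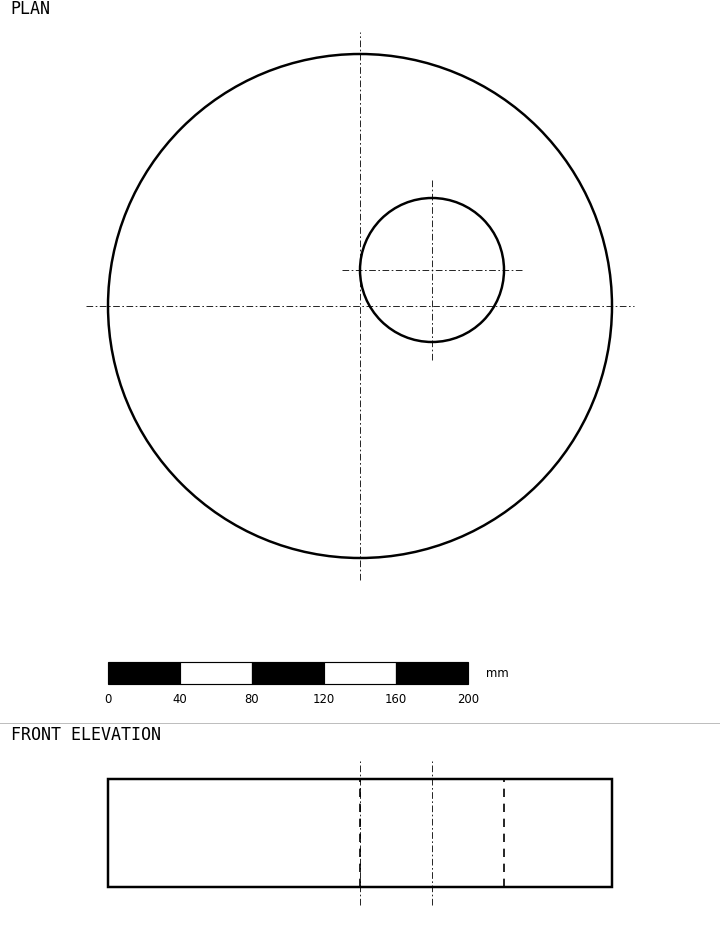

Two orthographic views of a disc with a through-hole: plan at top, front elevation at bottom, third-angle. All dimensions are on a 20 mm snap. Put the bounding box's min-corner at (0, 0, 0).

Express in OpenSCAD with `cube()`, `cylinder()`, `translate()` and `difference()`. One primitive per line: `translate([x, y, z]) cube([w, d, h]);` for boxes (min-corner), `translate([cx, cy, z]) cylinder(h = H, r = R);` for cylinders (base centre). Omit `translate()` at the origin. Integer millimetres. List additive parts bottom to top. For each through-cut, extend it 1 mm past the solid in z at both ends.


difference() {
  translate([140, 140, 0]) cylinder(h = 60, r = 140);
  translate([180, 160, -1]) cylinder(h = 62, r = 40);
}


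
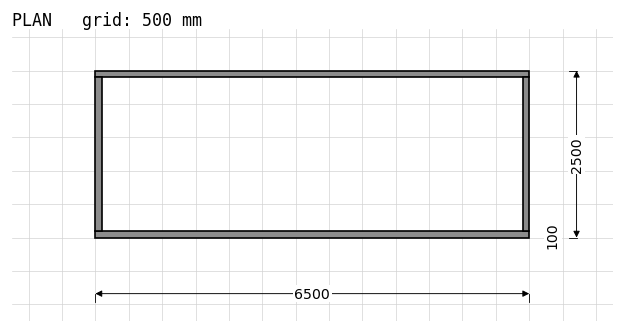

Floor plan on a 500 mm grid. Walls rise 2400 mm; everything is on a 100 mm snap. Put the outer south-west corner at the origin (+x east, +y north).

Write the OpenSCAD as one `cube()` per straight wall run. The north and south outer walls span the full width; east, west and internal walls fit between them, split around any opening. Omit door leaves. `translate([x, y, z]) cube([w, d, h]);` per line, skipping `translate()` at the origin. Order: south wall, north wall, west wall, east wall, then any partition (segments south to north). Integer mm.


cube([6500, 100, 2400]);
translate([0, 2400, 0]) cube([6500, 100, 2400]);
translate([0, 100, 0]) cube([100, 2300, 2400]);
translate([6400, 100, 0]) cube([100, 2300, 2400]);


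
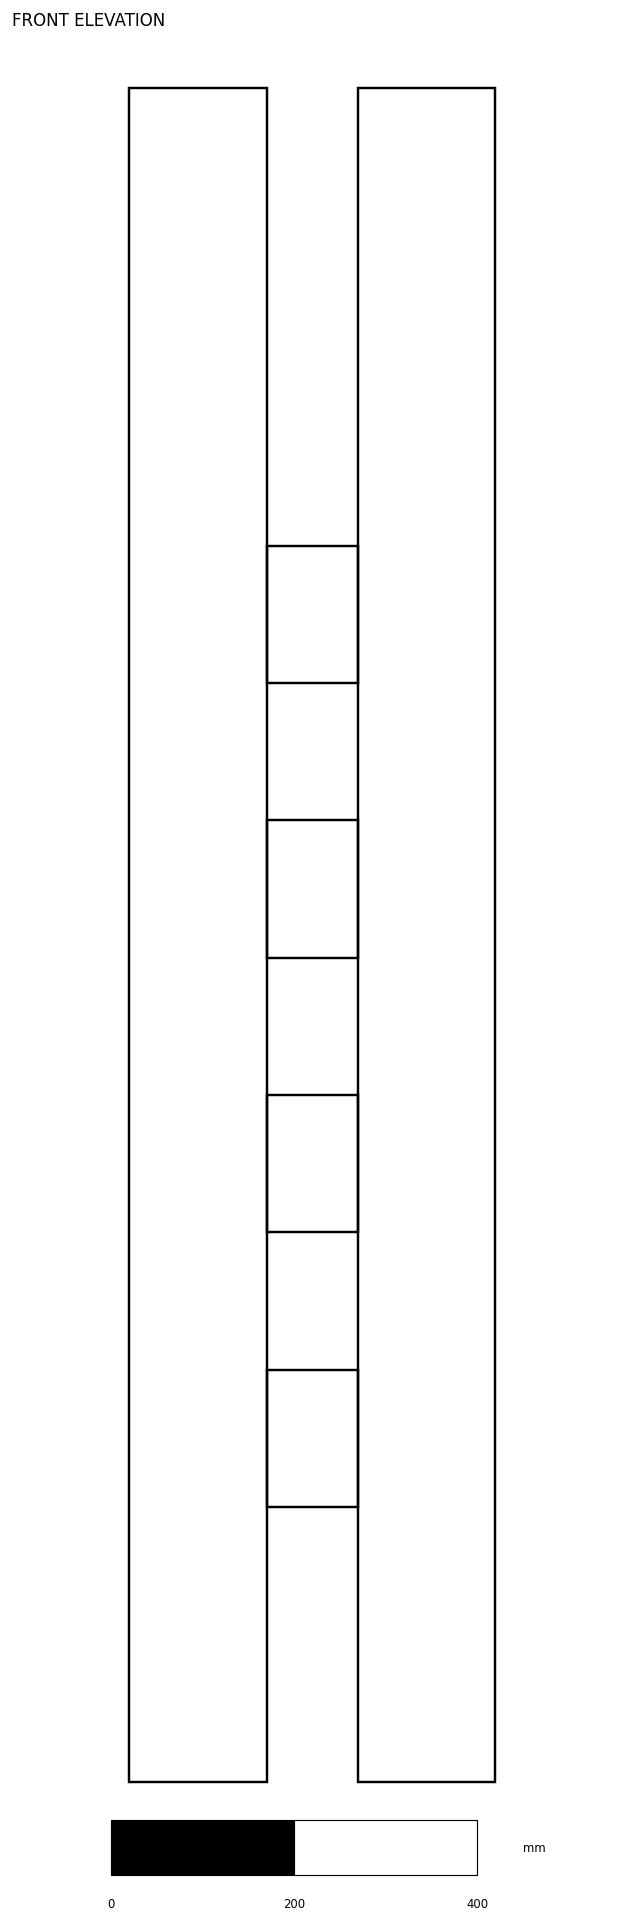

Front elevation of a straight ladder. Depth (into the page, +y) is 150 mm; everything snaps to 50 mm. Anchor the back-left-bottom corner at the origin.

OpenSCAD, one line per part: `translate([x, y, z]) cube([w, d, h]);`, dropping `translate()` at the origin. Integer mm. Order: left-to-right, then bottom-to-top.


cube([150, 150, 1850]);
translate([150, 0, 300]) cube([100, 150, 150]);
translate([150, 0, 600]) cube([100, 150, 150]);
translate([150, 0, 900]) cube([100, 150, 150]);
translate([150, 0, 1200]) cube([100, 150, 150]);
translate([250, 0, 0]) cube([150, 150, 1850]);
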